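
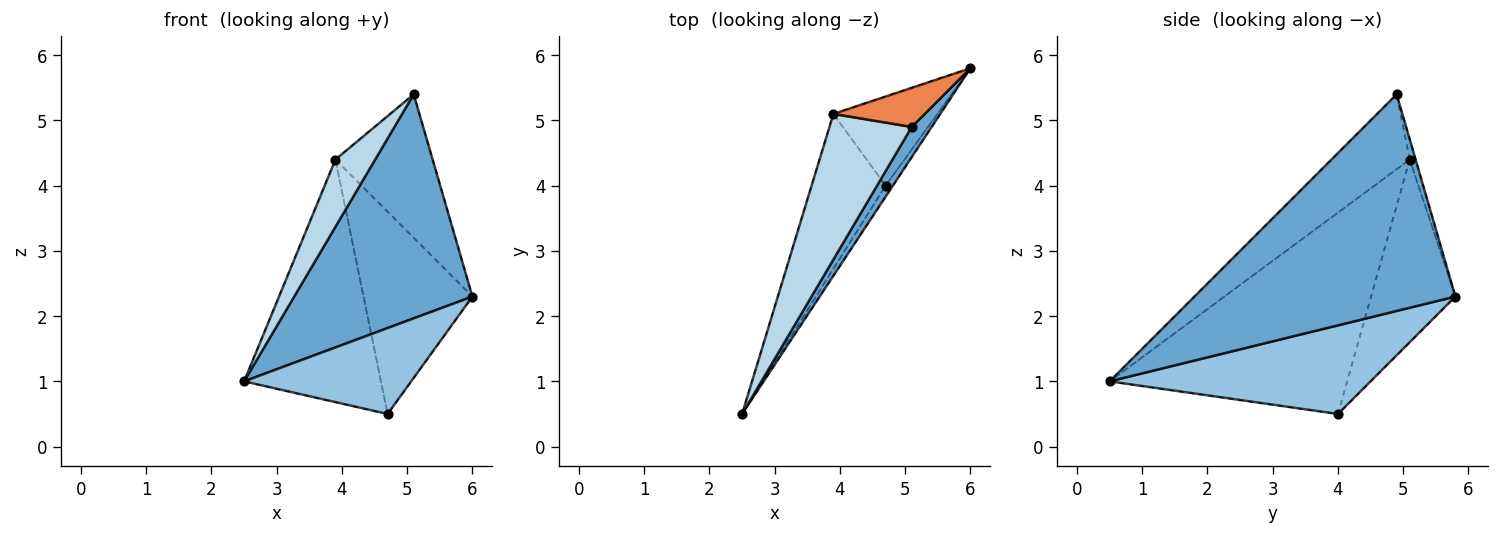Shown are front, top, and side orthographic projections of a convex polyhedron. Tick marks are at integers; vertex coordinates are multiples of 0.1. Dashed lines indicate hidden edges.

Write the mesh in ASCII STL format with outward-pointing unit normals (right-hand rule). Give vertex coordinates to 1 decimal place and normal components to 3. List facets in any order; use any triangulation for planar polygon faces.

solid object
 facet normal 0.823 -0.562 0.076
  outer loop
   vertex 5.1 4.9 5.4
   vertex 2.5 0.5 1.0
   vertex 6.0 5.8 2.3
  endloop
 endfacet
 facet normal 0.840 -0.538 -0.069
  outer loop
   vertex 4.7 4.0 0.5
   vertex 6.0 5.8 2.3
   vertex 2.5 0.5 1.0
  endloop
 endfacet
 facet normal -0.637 -0.323 0.700
  outer loop
   vertex 3.9 5.1 4.4
   vertex 2.5 0.5 1.0
   vertex 5.1 4.9 5.4
  endloop
 endfacet
 facet normal -0.826 0.476 -0.304
  outer loop
   vertex 3.9 5.1 4.4
   vertex 4.7 4.0 0.5
   vertex 2.5 0.5 1.0
  endloop
 endfacet
 facet normal -0.058 0.963 0.263
  outer loop
   vertex 3.9 5.1 4.4
   vertex 5.1 4.9 5.4
   vertex 6.0 5.8 2.3
  endloop
 endfacet
 facet normal -0.578 0.747 -0.329
  outer loop
   vertex 3.9 5.1 4.4
   vertex 6.0 5.8 2.3
   vertex 4.7 4.0 0.5
  endloop
 endfacet
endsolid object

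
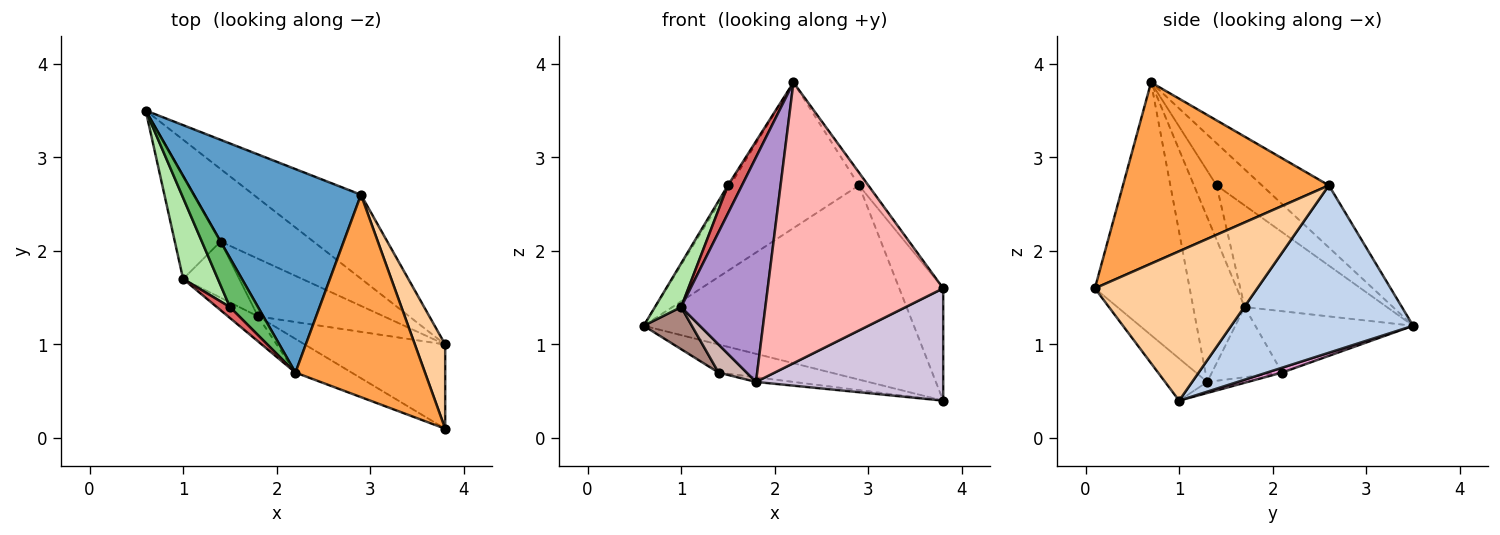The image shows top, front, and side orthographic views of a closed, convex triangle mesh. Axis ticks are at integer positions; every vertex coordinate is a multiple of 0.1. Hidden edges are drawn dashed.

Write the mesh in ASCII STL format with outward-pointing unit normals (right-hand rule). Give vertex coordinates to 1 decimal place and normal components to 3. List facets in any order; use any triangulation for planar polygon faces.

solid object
 facet normal -0.290 0.557 0.778
  outer loop
   vertex 2.9 2.6 2.7
   vertex 0.6 3.5 1.2
   vertex 2.2 0.7 3.8
  endloop
 endfacet
 facet normal 0.526 0.781 -0.338
  outer loop
   vertex 2.9 2.6 2.7
   vertex 3.8 1.0 0.4
   vertex 0.6 3.5 1.2
  endloop
 endfacet
 facet normal 0.813 0.037 0.581
  outer loop
   vertex 2.9 2.6 2.7
   vertex 2.2 0.7 3.8
   vertex 3.8 0.1 1.6
  endloop
 endfacet
 facet normal 0.947 0.256 0.192
  outer loop
   vertex 2.9 2.6 2.7
   vertex 3.8 0.1 1.6
   vertex 3.8 1.0 0.4
  endloop
 endfacet
 facet normal -0.831 0.040 0.554
  outer loop
   vertex 1.5 1.4 2.7
   vertex 2.2 0.7 3.8
   vertex 0.6 3.5 1.2
  endloop
 endfacet
 facet normal -0.932 -0.172 0.319
  outer loop
   vertex 1.5 1.4 2.7
   vertex 0.6 3.5 1.2
   vertex 1.0 1.7 1.4
  endloop
 endfacet
 facet normal -0.832 -0.517 0.201
  outer loop
   vertex 1.5 1.4 2.7
   vertex 1.0 1.7 1.4
   vertex 2.2 0.7 3.8
  endloop
 endfacet
 facet normal -0.473 -0.875 -0.105
  outer loop
   vertex 1.8 1.3 0.6
   vertex 3.8 0.1 1.6
   vertex 2.2 0.7 3.8
  endloop
 endfacet
 facet normal -0.519 -0.849 -0.094
  outer loop
   vertex 1.8 1.3 0.6
   vertex 2.2 0.7 3.8
   vertex 1.0 1.7 1.4
  endloop
 endfacet
 facet normal -0.177 -0.787 -0.591
  outer loop
   vertex 1.8 1.3 0.6
   vertex 3.8 1.0 0.4
   vertex 3.8 0.1 1.6
  endloop
 endfacet
 facet normal -0.779 -0.238 -0.581
  outer loop
   vertex 1.4 2.1 0.7
   vertex 1.0 1.7 1.4
   vertex 0.6 3.5 1.2
  endloop
 endfacet
 facet normal -0.745 -0.298 -0.596
  outer loop
   vertex 1.4 2.1 0.7
   vertex 1.8 1.3 0.6
   vertex 1.0 1.7 1.4
  endloop
 endfacet
 facet normal 0.049 0.361 -0.931
  outer loop
   vertex 1.4 2.1 0.7
   vertex 0.6 3.5 1.2
   vertex 3.8 1.0 0.4
  endloop
 endfacet
 facet normal -0.087 0.081 -0.993
  outer loop
   vertex 1.4 2.1 0.7
   vertex 3.8 1.0 0.4
   vertex 1.8 1.3 0.6
  endloop
 endfacet
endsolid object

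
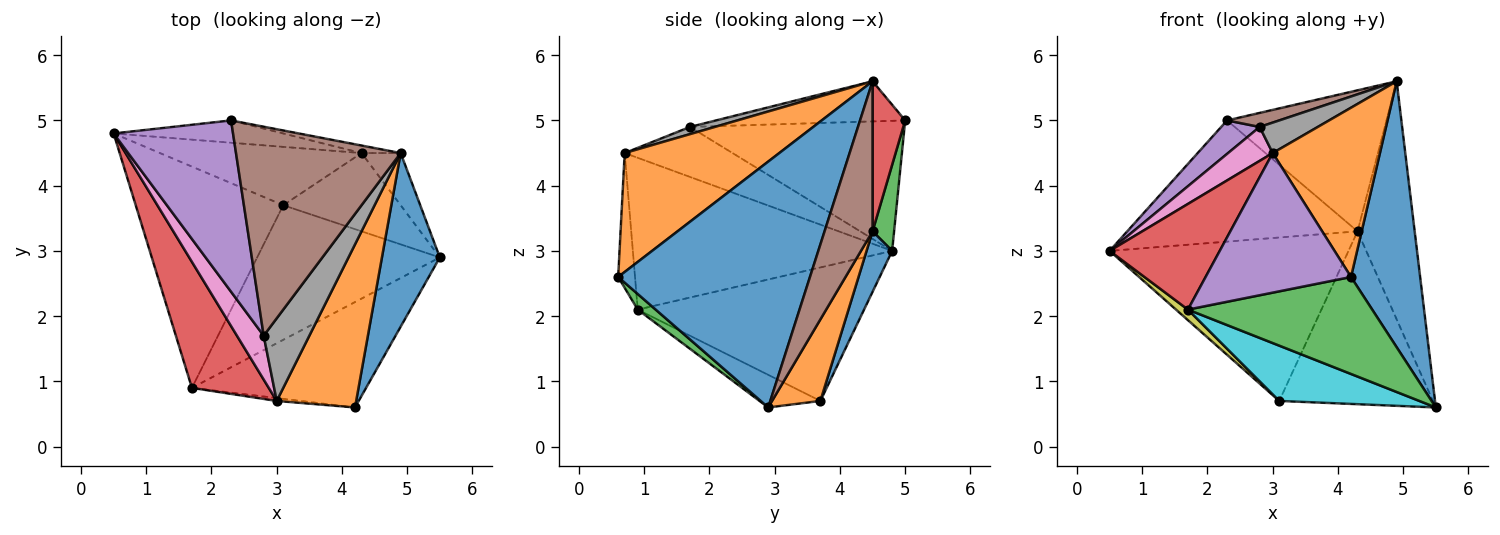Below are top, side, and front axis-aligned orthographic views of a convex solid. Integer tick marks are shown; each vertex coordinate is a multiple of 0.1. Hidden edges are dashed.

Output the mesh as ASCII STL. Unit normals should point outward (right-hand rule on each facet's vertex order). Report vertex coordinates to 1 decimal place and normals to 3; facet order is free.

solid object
 facet normal 0.918 -0.331 0.216
  outer loop
   vertex 4.9 4.5 5.6
   vertex 4.2 0.6 2.6
   vertex 5.5 2.9 0.6
  endloop
 endfacet
 facet normal 0.720 -0.499 0.481
  outer loop
   vertex 3.0 0.7 4.5
   vertex 4.2 0.6 2.6
   vertex 4.9 4.5 5.6
  endloop
 endfacet
 facet normal 0.066 -0.676 -0.734
  outer loop
   vertex 1.7 0.9 2.1
   vertex 5.5 2.9 0.6
   vertex 4.2 0.6 2.6
  endloop
 endfacet
 facet normal -0.834 -0.354 0.422
  outer loop
   vertex 1.7 0.9 2.1
   vertex 3.0 0.7 4.5
   vertex 0.5 4.8 3.0
  endloop
 endfacet
 facet normal -0.115 -0.993 -0.020
  outer loop
   vertex 1.7 0.9 2.1
   vertex 4.2 0.6 2.6
   vertex 3.0 0.7 4.5
  endloop
 endfacet
 facet normal 0.634 0.755 -0.165
  outer loop
   vertex 4.3 4.5 3.3
   vertex 4.9 4.5 5.6
   vertex 5.5 2.9 0.6
  endloop
 endfacet
 facet normal -0.828 -0.343 0.443
  outer loop
   vertex 2.8 1.7 4.9
   vertex 0.5 4.8 3.0
   vertex 3.0 0.7 4.5
  endloop
 endfacet
 facet normal 0.147 -0.342 0.928
  outer loop
   vertex 2.8 1.7 4.9
   vertex 3.0 0.7 4.5
   vertex 4.9 4.5 5.6
  endloop
 endfacet
 facet normal -0.670 -0.035 -0.741
  outer loop
   vertex 3.1 3.7 0.7
   vertex 1.7 0.9 2.1
   vertex 0.5 4.8 3.0
  endloop
 endfacet
 facet normal -0.163 -0.375 -0.913
  outer loop
   vertex 3.1 3.7 0.7
   vertex 5.5 2.9 0.6
   vertex 1.7 0.9 2.1
  endloop
 endfacet
 facet normal 0.100 0.937 -0.335
  outer loop
   vertex 3.1 3.7 0.7
   vertex 0.5 4.8 3.0
   vertex 4.3 4.5 3.3
  endloop
 endfacet
 facet normal 0.275 0.876 -0.397
  outer loop
   vertex 3.1 3.7 0.7
   vertex 4.3 4.5 3.3
   vertex 5.5 2.9 0.6
  endloop
 endfacet
 facet normal 0.092 0.979 -0.180
  outer loop
   vertex 2.3 5.0 5.0
   vertex 4.3 4.5 3.3
   vertex 0.5 4.8 3.0
  endloop
 endfacet
 facet normal 0.200 0.978 -0.052
  outer loop
   vertex 2.3 5.0 5.0
   vertex 4.9 4.5 5.6
   vertex 4.3 4.5 3.3
  endloop
 endfacet
 facet normal -0.730 -0.131 0.670
  outer loop
   vertex 2.3 5.0 5.0
   vertex 0.5 4.8 3.0
   vertex 2.8 1.7 4.9
  endloop
 endfacet
 facet normal -0.236 -0.065 0.970
  outer loop
   vertex 2.3 5.0 5.0
   vertex 2.8 1.7 4.9
   vertex 4.9 4.5 5.6
  endloop
 endfacet
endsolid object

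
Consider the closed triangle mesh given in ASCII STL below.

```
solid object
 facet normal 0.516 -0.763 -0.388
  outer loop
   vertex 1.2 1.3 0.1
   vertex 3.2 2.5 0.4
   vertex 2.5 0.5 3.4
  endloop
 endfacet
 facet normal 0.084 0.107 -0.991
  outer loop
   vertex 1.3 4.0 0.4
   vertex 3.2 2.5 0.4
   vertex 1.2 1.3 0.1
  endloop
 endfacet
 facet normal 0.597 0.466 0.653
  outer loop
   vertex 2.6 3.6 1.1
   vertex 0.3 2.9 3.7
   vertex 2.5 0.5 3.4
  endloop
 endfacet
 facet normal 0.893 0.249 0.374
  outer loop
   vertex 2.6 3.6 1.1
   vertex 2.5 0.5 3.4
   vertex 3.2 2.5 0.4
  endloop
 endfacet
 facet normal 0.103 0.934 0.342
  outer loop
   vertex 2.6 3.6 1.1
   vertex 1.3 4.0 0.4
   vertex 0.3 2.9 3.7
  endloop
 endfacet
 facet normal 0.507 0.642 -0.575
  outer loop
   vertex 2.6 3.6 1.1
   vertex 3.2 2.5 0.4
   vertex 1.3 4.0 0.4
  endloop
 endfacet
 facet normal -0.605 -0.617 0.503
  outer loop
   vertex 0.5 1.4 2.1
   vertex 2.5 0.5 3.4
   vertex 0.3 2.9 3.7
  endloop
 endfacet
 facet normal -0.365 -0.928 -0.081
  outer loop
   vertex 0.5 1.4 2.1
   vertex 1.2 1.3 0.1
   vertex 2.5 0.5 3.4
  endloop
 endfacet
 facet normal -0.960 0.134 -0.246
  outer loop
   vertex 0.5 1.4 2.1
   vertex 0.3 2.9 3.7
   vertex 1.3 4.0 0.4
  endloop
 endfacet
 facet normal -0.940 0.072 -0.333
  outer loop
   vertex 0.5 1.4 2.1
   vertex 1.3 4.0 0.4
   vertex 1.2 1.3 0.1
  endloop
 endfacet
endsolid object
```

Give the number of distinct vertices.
7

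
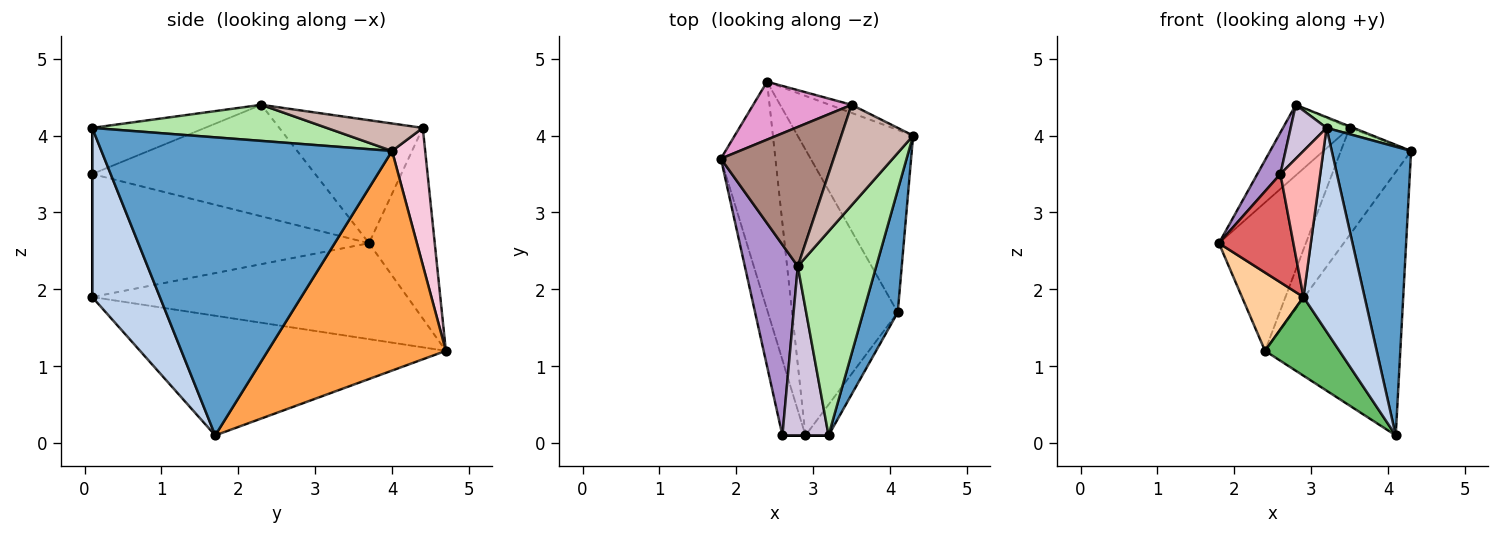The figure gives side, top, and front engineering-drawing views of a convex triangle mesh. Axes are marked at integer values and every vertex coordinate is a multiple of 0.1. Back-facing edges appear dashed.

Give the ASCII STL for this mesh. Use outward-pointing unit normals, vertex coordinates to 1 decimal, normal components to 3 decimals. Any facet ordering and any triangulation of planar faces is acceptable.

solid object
 facet normal 0.959 -0.262 0.111
  outer loop
   vertex 3.2 0.1 4.1
   vertex 4.1 1.7 0.1
   vertex 4.3 4.0 3.8
  endloop
 endfacet
 facet normal 0.738 -0.667 -0.101
  outer loop
   vertex 3.2 0.1 4.1
   vertex 2.9 0.1 1.9
   vertex 4.1 1.7 0.1
  endloop
 endfacet
 facet normal 0.734 0.558 -0.386
  outer loop
   vertex 2.4 4.7 1.2
   vertex 4.3 4.0 3.8
   vertex 4.1 1.7 0.1
  endloop
 endfacet
 facet normal -0.857 -0.167 -0.487
  outer loop
   vertex 2.4 4.7 1.2
   vertex 2.9 0.1 1.9
   vertex 1.8 3.7 2.6
  endloop
 endfacet
 facet normal -0.738 -0.179 -0.651
  outer loop
   vertex 2.4 4.7 1.2
   vertex 4.1 1.7 0.1
   vertex 2.9 0.1 1.9
  endloop
 endfacet
 facet normal 0.417 -0.048 0.908
  outer loop
   vertex 2.8 2.3 4.4
   vertex 3.2 0.1 4.1
   vertex 4.3 4.0 3.8
  endloop
 endfacet
 facet normal -0.950 -0.256 -0.178
  outer loop
   vertex 2.6 0.1 3.5
   vertex 1.8 3.7 2.6
   vertex 2.9 0.1 1.9
  endloop
 endfacet
 facet normal 0.000 -1.000 0.000
  outer loop
   vertex 2.6 0.1 3.5
   vertex 2.9 0.1 1.9
   vertex 3.2 0.1 4.1
  endloop
 endfacet
 facet normal -0.899 -0.093 0.427
  outer loop
   vertex 2.6 0.1 3.5
   vertex 2.8 2.3 4.4
   vertex 1.8 3.7 2.6
  endloop
 endfacet
 facet normal -0.690 -0.220 0.690
  outer loop
   vertex 2.6 0.1 3.5
   vertex 3.2 0.1 4.1
   vertex 2.8 2.3 4.4
  endloop
 endfacet
 facet normal -0.697 0.324 0.639
  outer loop
   vertex 3.5 4.4 4.1
   vertex 1.8 3.7 2.6
   vertex 2.8 2.3 4.4
  endloop
 endfacet
 facet normal 0.357 0.014 0.934
  outer loop
   vertex 3.5 4.4 4.1
   vertex 2.8 2.3 4.4
   vertex 4.3 4.0 3.8
  endloop
 endfacet
 facet normal -0.576 0.762 0.297
  outer loop
   vertex 3.5 4.4 4.1
   vertex 2.4 4.7 1.2
   vertex 1.8 3.7 2.6
  endloop
 endfacet
 facet normal 0.426 0.902 -0.068
  outer loop
   vertex 3.5 4.4 4.1
   vertex 4.3 4.0 3.8
   vertex 2.4 4.7 1.2
  endloop
 endfacet
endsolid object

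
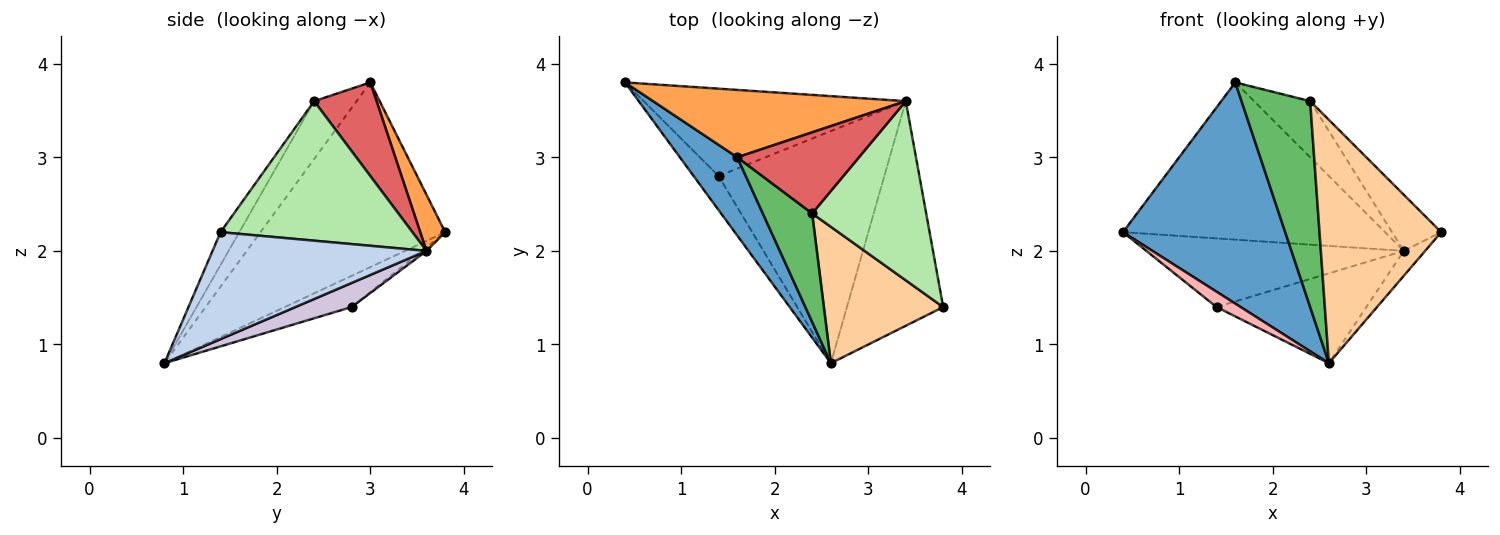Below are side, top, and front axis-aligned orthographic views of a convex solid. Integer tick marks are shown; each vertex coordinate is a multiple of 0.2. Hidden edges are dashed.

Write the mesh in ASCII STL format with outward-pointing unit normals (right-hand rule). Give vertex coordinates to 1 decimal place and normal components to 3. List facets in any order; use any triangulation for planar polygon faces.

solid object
 facet normal -0.732 -0.643 0.227
  outer loop
   vertex 1.6 3.0 3.8
   vertex 0.4 3.8 2.2
   vertex 2.6 0.8 0.8
  endloop
 endfacet
 facet normal 0.741 0.074 -0.667
  outer loop
   vertex 3.4 3.6 2.0
   vertex 3.8 1.4 2.2
   vertex 2.6 0.8 0.8
  endloop
 endfacet
 facet normal 0.087 0.916 0.392
  outer loop
   vertex 3.4 3.6 2.0
   vertex 0.4 3.8 2.2
   vertex 1.6 3.0 3.8
  endloop
 endfacet
 facet normal -0.133 -0.865 0.485
  outer loop
   vertex 2.4 2.4 3.6
   vertex 2.6 0.8 0.8
   vertex 3.8 1.4 2.2
  endloop
 endfacet
 facet normal -0.480 -0.776 0.409
  outer loop
   vertex 2.4 2.4 3.6
   vertex 1.6 3.0 3.8
   vertex 2.6 0.8 0.8
  endloop
 endfacet
 facet normal 0.760 0.195 0.621
  outer loop
   vertex 2.4 2.4 3.6
   vertex 3.8 1.4 2.2
   vertex 3.4 3.6 2.0
  endloop
 endfacet
 facet normal 0.535 0.481 0.695
  outer loop
   vertex 2.4 2.4 3.6
   vertex 3.4 3.6 2.0
   vertex 1.6 3.0 3.8
  endloop
 endfacet
 facet normal -0.752 -0.271 -0.601
  outer loop
   vertex 1.4 2.8 1.4
   vertex 2.6 0.8 0.8
   vertex 0.4 3.8 2.2
  endloop
 endfacet
 facet normal -0.011 0.618 -0.786
  outer loop
   vertex 1.4 2.8 1.4
   vertex 0.4 3.8 2.2
   vertex 3.4 3.6 2.0
  endloop
 endfacet
 facet normal 0.134 0.358 -0.924
  outer loop
   vertex 1.4 2.8 1.4
   vertex 3.4 3.6 2.0
   vertex 2.6 0.8 0.8
  endloop
 endfacet
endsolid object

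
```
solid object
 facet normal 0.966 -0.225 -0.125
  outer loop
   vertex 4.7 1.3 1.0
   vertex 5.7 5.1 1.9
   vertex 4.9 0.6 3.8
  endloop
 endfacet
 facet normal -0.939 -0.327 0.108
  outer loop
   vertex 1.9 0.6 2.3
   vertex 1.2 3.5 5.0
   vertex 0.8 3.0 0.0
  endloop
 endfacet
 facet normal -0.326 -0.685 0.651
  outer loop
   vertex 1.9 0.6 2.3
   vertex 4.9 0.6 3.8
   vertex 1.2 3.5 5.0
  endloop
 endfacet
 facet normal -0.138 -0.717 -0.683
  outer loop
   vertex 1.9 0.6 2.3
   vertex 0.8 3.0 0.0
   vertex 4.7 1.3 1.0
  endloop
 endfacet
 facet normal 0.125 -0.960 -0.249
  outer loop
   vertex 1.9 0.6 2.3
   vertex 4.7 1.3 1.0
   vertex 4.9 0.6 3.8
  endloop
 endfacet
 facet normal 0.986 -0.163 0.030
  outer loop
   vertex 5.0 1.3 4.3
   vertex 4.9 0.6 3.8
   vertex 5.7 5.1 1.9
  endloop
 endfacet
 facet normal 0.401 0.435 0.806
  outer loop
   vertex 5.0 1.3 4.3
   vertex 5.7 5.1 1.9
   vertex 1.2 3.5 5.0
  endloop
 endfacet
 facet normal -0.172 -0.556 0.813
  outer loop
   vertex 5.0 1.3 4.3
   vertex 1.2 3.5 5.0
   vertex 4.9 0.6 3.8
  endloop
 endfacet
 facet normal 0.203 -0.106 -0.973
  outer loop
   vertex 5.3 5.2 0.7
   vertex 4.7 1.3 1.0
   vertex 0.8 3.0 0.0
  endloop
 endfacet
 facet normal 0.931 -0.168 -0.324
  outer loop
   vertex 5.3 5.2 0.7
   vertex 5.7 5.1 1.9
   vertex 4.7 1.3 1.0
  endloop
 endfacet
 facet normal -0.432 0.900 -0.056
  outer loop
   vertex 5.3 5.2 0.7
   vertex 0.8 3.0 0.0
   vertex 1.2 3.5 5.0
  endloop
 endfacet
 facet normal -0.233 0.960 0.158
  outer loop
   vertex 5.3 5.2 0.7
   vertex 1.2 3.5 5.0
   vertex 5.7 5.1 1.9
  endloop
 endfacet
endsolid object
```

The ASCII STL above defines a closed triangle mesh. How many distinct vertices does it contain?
8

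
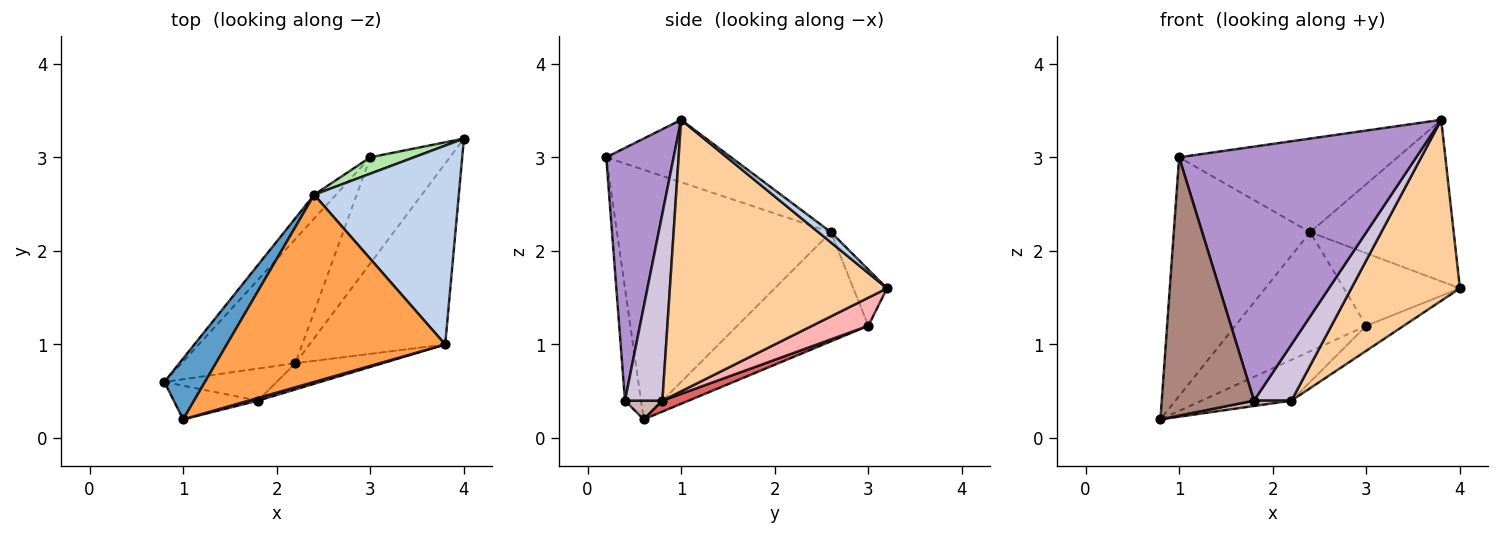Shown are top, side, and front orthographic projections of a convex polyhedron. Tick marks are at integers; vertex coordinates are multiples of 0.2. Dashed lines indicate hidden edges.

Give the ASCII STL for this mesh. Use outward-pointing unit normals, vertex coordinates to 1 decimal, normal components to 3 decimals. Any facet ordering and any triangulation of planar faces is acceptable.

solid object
 facet normal -0.835 0.533 0.136
  outer loop
   vertex 2.4 2.6 2.2
   vertex 0.8 0.6 0.2
   vertex 1.0 0.2 3.0
  endloop
 endfacet
 facet normal 0.055 0.629 0.775
  outer loop
   vertex 2.4 2.6 2.2
   vertex 3.8 1.0 3.4
   vertex 4.0 3.2 1.6
  endloop
 endfacet
 facet normal -0.248 0.433 0.867
  outer loop
   vertex 2.4 2.6 2.2
   vertex 1.0 0.2 3.0
   vertex 3.8 1.0 3.4
  endloop
 endfacet
 facet normal 0.816 -0.408 -0.408
  outer loop
   vertex 2.2 0.8 0.4
   vertex 4.0 3.2 1.6
   vertex 3.8 1.0 3.4
  endloop
 endfacet
 facet normal -0.700 0.700 -0.140
  outer loop
   vertex 3.0 3.0 1.2
   vertex 0.8 0.6 0.2
   vertex 2.4 2.6 2.2
  endloop
 endfacet
 facet normal -0.272 0.939 0.212
  outer loop
   vertex 3.0 3.0 1.2
   vertex 2.4 2.6 2.2
   vertex 4.0 3.2 1.6
  endloop
 endfacet
 facet normal 0.091 0.311 -0.946
  outer loop
   vertex 3.0 3.0 1.2
   vertex 2.2 0.8 0.4
   vertex 0.8 0.6 0.2
  endloop
 endfacet
 facet normal 0.325 0.217 -0.921
  outer loop
   vertex 3.0 3.0 1.2
   vertex 4.0 3.2 1.6
   vertex 2.2 0.8 0.4
  endloop
 endfacet
 facet normal 0.273 -0.962 0.010
  outer loop
   vertex 1.8 0.4 0.4
   vertex 3.8 1.0 3.4
   vertex 1.0 0.2 3.0
  endloop
 endfacet
 facet normal 0.671 -0.671 -0.313
  outer loop
   vertex 1.8 0.4 0.4
   vertex 2.2 0.8 0.4
   vertex 3.8 1.0 3.4
  endloop
 endfacet
 facet normal -0.170 -0.977 -0.127
  outer loop
   vertex 1.8 0.4 0.4
   vertex 1.0 0.2 3.0
   vertex 0.8 0.6 0.2
  endloop
 endfacet
 facet normal 0.162 -0.162 -0.973
  outer loop
   vertex 1.8 0.4 0.4
   vertex 0.8 0.6 0.2
   vertex 2.2 0.8 0.4
  endloop
 endfacet
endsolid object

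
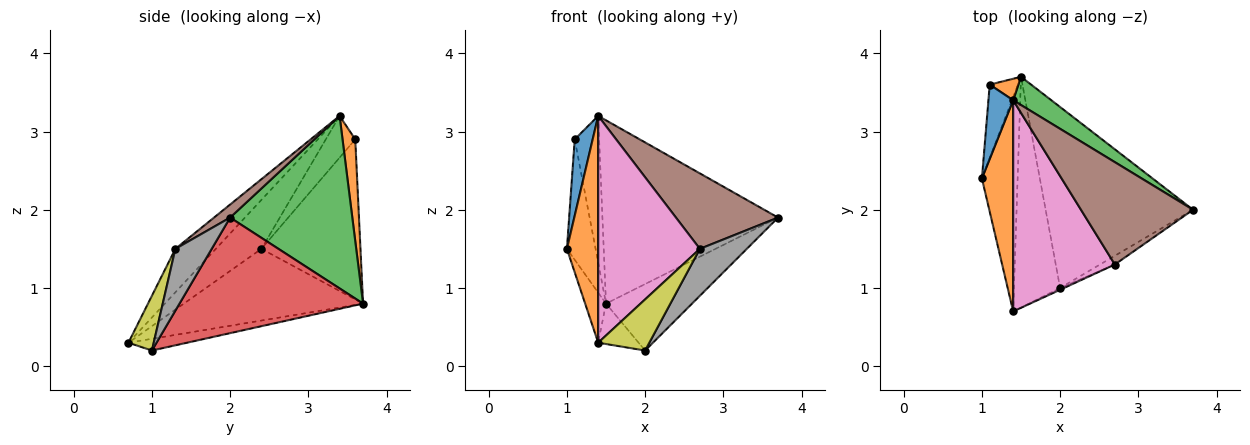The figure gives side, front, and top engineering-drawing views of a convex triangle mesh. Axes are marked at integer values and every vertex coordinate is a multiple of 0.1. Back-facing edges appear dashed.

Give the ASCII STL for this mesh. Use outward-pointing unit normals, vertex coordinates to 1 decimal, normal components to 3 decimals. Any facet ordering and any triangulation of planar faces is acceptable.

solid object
 facet normal -0.890 0.104 -0.444
  outer loop
   vertex 1.5 3.7 0.8
   vertex 1.4 0.7 0.3
   vertex 1.0 2.4 1.5
  endloop
 endfacet
 facet normal -0.729 -0.501 0.466
  outer loop
   vertex 1.4 3.4 3.2
   vertex 1.0 2.4 1.5
   vertex 1.4 0.7 0.3
  endloop
 endfacet
 facet normal 0.567 0.814 0.125
  outer loop
   vertex 1.4 3.4 3.2
   vertex 3.7 2.0 1.9
   vertex 1.5 3.7 0.8
  endloop
 endfacet
 facet normal 0.593 0.278 -0.756
  outer loop
   vertex 2.0 1.0 0.2
   vertex 1.5 3.7 0.8
   vertex 3.7 2.0 1.9
  endloop
 endfacet
 facet normal -0.243 0.167 -0.956
  outer loop
   vertex 2.0 1.0 0.2
   vertex 1.4 0.7 0.3
   vertex 1.5 3.7 0.8
  endloop
 endfacet
 facet normal 0.093 -0.591 0.801
  outer loop
   vertex 2.7 1.3 1.5
   vertex 3.7 2.0 1.9
   vertex 1.4 3.4 3.2
  endloop
 endfacet
 facet normal -0.280 -0.703 0.654
  outer loop
   vertex 2.7 1.3 1.5
   vertex 1.4 3.4 3.2
   vertex 1.4 0.7 0.3
  endloop
 endfacet
 facet normal 0.606 -0.782 -0.146
  outer loop
   vertex 2.7 1.3 1.5
   vertex 2.0 1.0 0.2
   vertex 3.7 2.0 1.9
  endloop
 endfacet
 facet normal 0.443 -0.896 -0.032
  outer loop
   vertex 2.7 1.3 1.5
   vertex 1.4 0.7 0.3
   vertex 2.0 1.0 0.2
  endloop
 endfacet
 facet normal -0.947 0.274 -0.167
  outer loop
   vertex 1.1 3.6 2.9
   vertex 1.5 3.7 0.8
   vertex 1.0 2.4 1.5
  endloop
 endfacet
 facet normal -0.762 -0.464 0.452
  outer loop
   vertex 1.1 3.6 2.9
   vertex 1.0 2.4 1.5
   vertex 1.4 3.4 3.2
  endloop
 endfacet
 facet normal 0.457 0.880 0.129
  outer loop
   vertex 1.1 3.6 2.9
   vertex 1.4 3.4 3.2
   vertex 1.5 3.7 0.8
  endloop
 endfacet
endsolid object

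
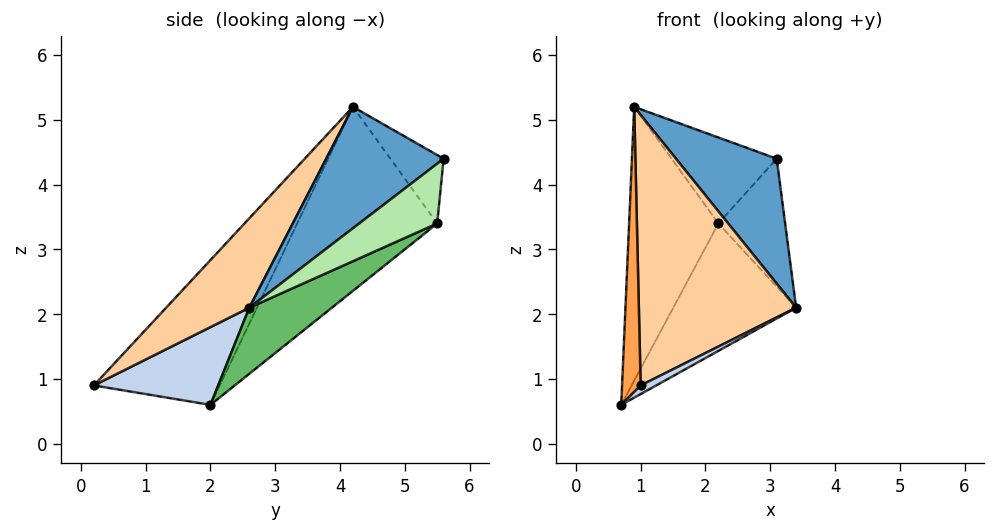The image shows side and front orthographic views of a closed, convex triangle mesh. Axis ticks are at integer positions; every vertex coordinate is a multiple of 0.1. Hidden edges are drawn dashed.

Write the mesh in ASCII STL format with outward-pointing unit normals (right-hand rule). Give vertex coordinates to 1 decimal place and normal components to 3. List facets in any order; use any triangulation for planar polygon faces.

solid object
 facet normal 0.551 -0.472 0.688
  outer loop
   vertex 0.9 4.2 5.2
   vertex 3.4 2.6 2.1
   vertex 3.1 5.6 4.4
  endloop
 endfacet
 facet normal 0.495 -0.062 -0.867
  outer loop
   vertex 1.0 0.2 0.9
   vertex 0.7 2.0 0.6
   vertex 3.4 2.6 2.1
  endloop
 endfacet
 facet normal -0.983 -0.145 0.112
  outer loop
   vertex 1.0 0.2 0.9
   vertex 0.9 4.2 5.2
   vertex 0.7 2.0 0.6
  endloop
 endfacet
 facet normal 0.359 -0.679 0.640
  outer loop
   vertex 1.0 0.2 0.9
   vertex 3.4 2.6 2.1
   vertex 0.9 4.2 5.2
  endloop
 endfacet
 facet normal 0.334 0.497 -0.801
  outer loop
   vertex 2.2 5.5 3.4
   vertex 3.4 2.6 2.1
   vertex 0.7 2.0 0.6
  endloop
 endfacet
 facet normal 0.608 0.520 -0.599
  outer loop
   vertex 2.2 5.5 3.4
   vertex 3.1 5.6 4.4
   vertex 3.4 2.6 2.1
  endloop
 endfacet
 facet normal -0.823 0.525 -0.215
  outer loop
   vertex 2.2 5.5 3.4
   vertex 0.7 2.0 0.6
   vertex 0.9 4.2 5.2
  endloop
 endfacet
 facet normal -0.431 0.850 0.303
  outer loop
   vertex 2.2 5.5 3.4
   vertex 0.9 4.2 5.2
   vertex 3.1 5.6 4.4
  endloop
 endfacet
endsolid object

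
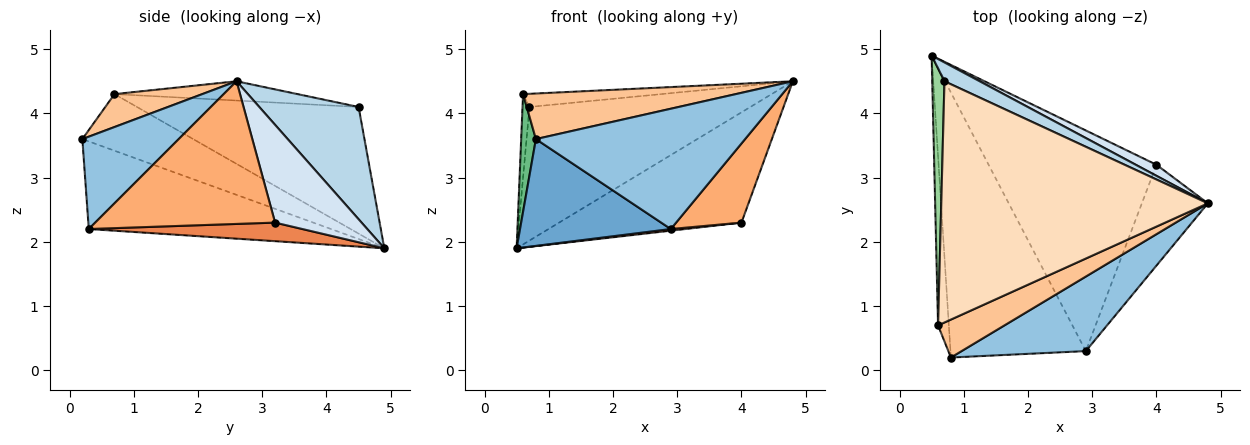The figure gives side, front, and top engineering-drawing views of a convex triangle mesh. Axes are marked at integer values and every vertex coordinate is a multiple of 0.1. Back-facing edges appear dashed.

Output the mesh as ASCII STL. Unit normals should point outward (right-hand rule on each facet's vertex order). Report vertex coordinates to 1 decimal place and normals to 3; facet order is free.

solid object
 facet normal -0.515 -0.320 -0.795
  outer loop
   vertex 2.9 0.3 2.2
   vertex 0.8 0.2 3.6
   vertex 0.5 4.9 1.9
  endloop
 endfacet
 facet normal 0.365 -0.792 0.490
  outer loop
   vertex 2.9 0.3 2.2
   vertex 4.8 2.6 4.5
   vertex 0.8 0.2 3.6
  endloop
 endfacet
 facet normal 0.407 0.905 0.127
  outer loop
   vertex 0.7 4.5 4.1
   vertex 4.8 2.6 4.5
   vertex 0.5 4.9 1.9
  endloop
 endfacet
 facet normal 0.427 0.900 0.090
  outer loop
   vertex 4.0 3.2 2.3
   vertex 0.5 4.9 1.9
   vertex 4.8 2.6 4.5
  endloop
 endfacet
 facet normal 0.110 -0.007 -0.994
  outer loop
   vertex 4.0 3.2 2.3
   vertex 2.9 0.3 2.2
   vertex 0.5 4.9 1.9
  endloop
 endfacet
 facet normal 0.862 -0.313 -0.399
  outer loop
   vertex 4.0 3.2 2.3
   vertex 4.8 2.6 4.5
   vertex 2.9 0.3 2.2
  endloop
 endfacet
 facet normal 0.302 -0.733 0.610
  outer loop
   vertex 0.6 0.7 4.3
   vertex 0.8 0.2 3.6
   vertex 4.8 2.6 4.5
  endloop
 endfacet
 facet normal -0.072 0.054 0.996
  outer loop
   vertex 0.6 0.7 4.3
   vertex 4.8 2.6 4.5
   vertex 0.7 4.5 4.1
  endloop
 endfacet
 facet normal -0.974 -0.129 -0.186
  outer loop
   vertex 0.6 0.7 4.3
   vertex 0.5 4.9 1.9
   vertex 0.8 0.2 3.6
  endloop
 endfacet
 facet normal -0.995 0.031 0.096
  outer loop
   vertex 0.6 0.7 4.3
   vertex 0.7 4.5 4.1
   vertex 0.5 4.9 1.9
  endloop
 endfacet
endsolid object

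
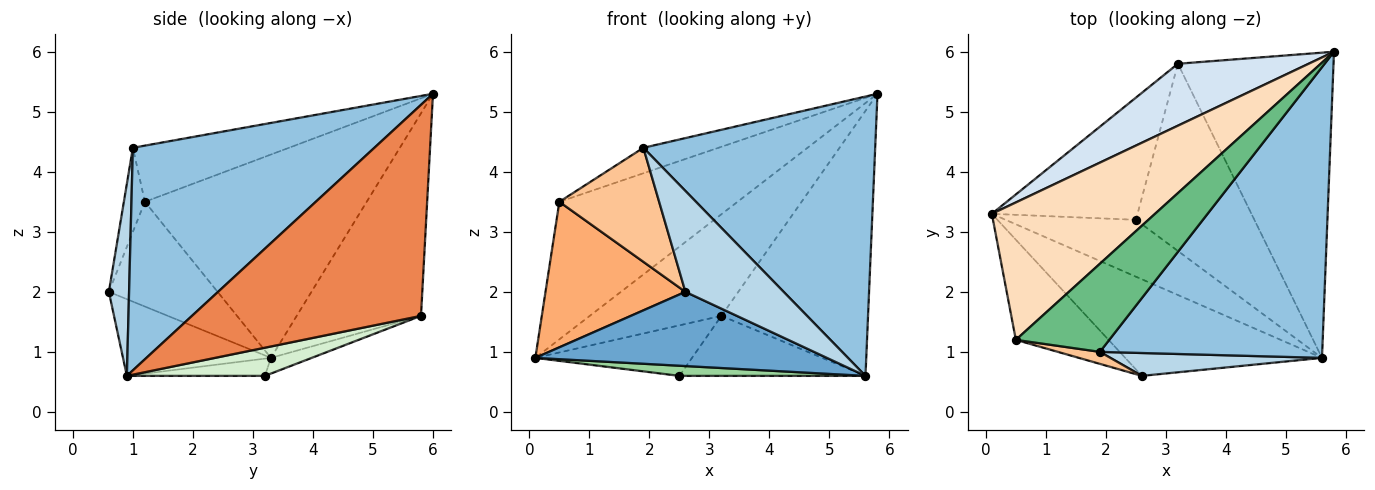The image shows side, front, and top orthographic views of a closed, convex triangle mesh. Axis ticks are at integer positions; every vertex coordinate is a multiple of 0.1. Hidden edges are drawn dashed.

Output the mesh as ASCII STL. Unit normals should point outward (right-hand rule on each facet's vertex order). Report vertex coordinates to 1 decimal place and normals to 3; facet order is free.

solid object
 facet normal -0.295 -0.582 -0.758
  outer loop
   vertex 2.6 0.6 2.0
   vertex 0.1 3.3 0.9
   vertex 5.6 0.9 0.6
  endloop
 endfacet
 facet normal 0.585 -0.562 0.585
  outer loop
   vertex 1.9 1.0 4.4
   vertex 5.6 0.9 0.6
   vertex 5.8 6.0 5.3
  endloop
 endfacet
 facet normal 0.197 -0.956 0.217
  outer loop
   vertex 1.9 1.0 4.4
   vertex 2.6 0.6 2.0
   vertex 5.6 0.9 0.6
  endloop
 endfacet
 facet normal -0.628 0.665 0.405
  outer loop
   vertex 3.2 5.8 1.6
   vertex 0.1 3.3 0.9
   vertex 5.8 6.0 5.3
  endloop
 endfacet
 facet normal 0.715 0.458 -0.528
  outer loop
   vertex 3.2 5.8 1.6
   vertex 5.8 6.0 5.3
   vertex 5.6 0.9 0.6
  endloop
 endfacet
 facet normal -0.539 -0.694 -0.477
  outer loop
   vertex 0.5 1.2 3.5
   vertex 0.1 3.3 0.9
   vertex 2.6 0.6 2.0
  endloop
 endfacet
 facet normal -0.205 -0.973 0.102
  outer loop
   vertex 0.5 1.2 3.5
   vertex 2.6 0.6 2.0
   vertex 1.9 1.0 4.4
  endloop
 endfacet
 facet normal -0.661 0.531 0.530
  outer loop
   vertex 0.5 1.2 3.5
   vertex 5.8 6.0 5.3
   vertex 0.1 3.3 0.9
  endloop
 endfacet
 facet normal -0.500 0.241 0.832
  outer loop
   vertex 0.5 1.2 3.5
   vertex 1.9 1.0 4.4
   vertex 5.8 6.0 5.3
  endloop
 endfacet
 facet normal -0.129 -0.174 -0.976
  outer loop
   vertex 2.5 3.2 0.6
   vertex 5.6 0.9 0.6
   vertex 0.1 3.3 0.9
  endloop
 endfacet
 facet normal -0.099 0.380 -0.920
  outer loop
   vertex 2.5 3.2 0.6
   vertex 0.1 3.3 0.9
   vertex 3.2 5.8 1.6
  endloop
 endfacet
 facet normal 0.221 0.298 -0.929
  outer loop
   vertex 2.5 3.2 0.6
   vertex 3.2 5.8 1.6
   vertex 5.6 0.9 0.6
  endloop
 endfacet
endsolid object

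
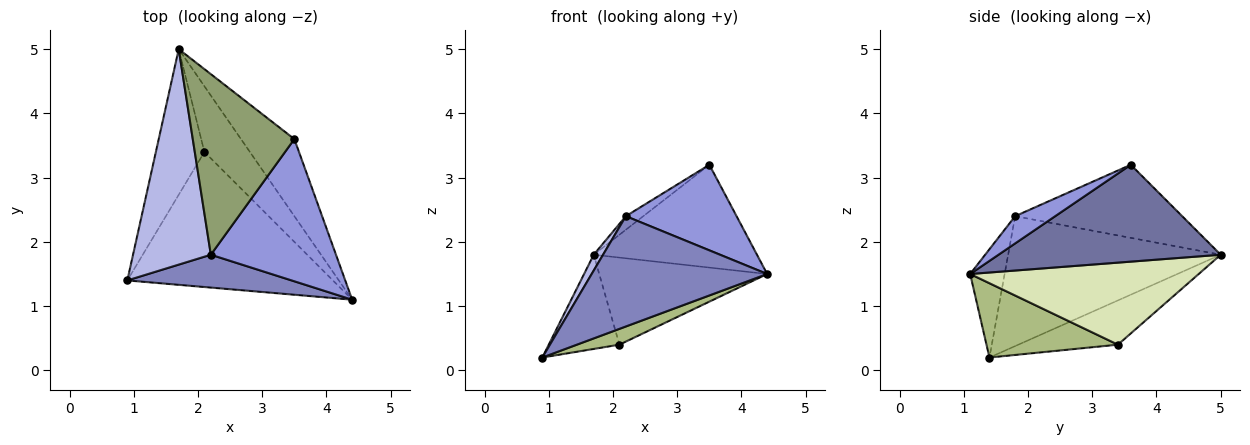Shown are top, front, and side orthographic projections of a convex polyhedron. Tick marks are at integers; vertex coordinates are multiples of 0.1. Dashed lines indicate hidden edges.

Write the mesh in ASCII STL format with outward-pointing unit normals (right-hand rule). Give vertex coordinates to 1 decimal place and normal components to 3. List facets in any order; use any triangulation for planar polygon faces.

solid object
 facet normal 0.737 0.541 -0.406
  outer loop
   vertex 3.5 3.6 3.2
   vertex 4.4 1.1 1.5
   vertex 1.7 5.0 1.8
  endloop
 endfacet
 facet normal -0.185 -0.942 0.281
  outer loop
   vertex 2.2 1.8 2.4
   vertex 0.9 1.4 0.2
   vertex 4.4 1.1 1.5
  endloop
 endfacet
 facet normal 0.183 -0.507 0.842
  outer loop
   vertex 2.2 1.8 2.4
   vertex 4.4 1.1 1.5
   vertex 3.5 3.6 3.2
  endloop
 endfacet
 facet normal -0.857 -0.038 0.513
  outer loop
   vertex 2.2 1.8 2.4
   vertex 1.7 5.0 1.8
   vertex 0.9 1.4 0.2
  endloop
 endfacet
 facet normal -0.583 0.061 0.810
  outer loop
   vertex 2.2 1.8 2.4
   vertex 3.5 3.6 3.2
   vertex 1.7 5.0 1.8
  endloop
 endfacet
 facet normal 0.338 -0.109 -0.935
  outer loop
   vertex 2.1 3.4 0.4
   vertex 4.4 1.1 1.5
   vertex 0.9 1.4 0.2
  endloop
 endfacet
 facet normal -0.608 0.431 -0.667
  outer loop
   vertex 2.1 3.4 0.4
   vertex 0.9 1.4 0.2
   vertex 1.7 5.0 1.8
  endloop
 endfacet
 facet normal 0.736 0.541 -0.408
  outer loop
   vertex 2.1 3.4 0.4
   vertex 1.7 5.0 1.8
   vertex 4.4 1.1 1.5
  endloop
 endfacet
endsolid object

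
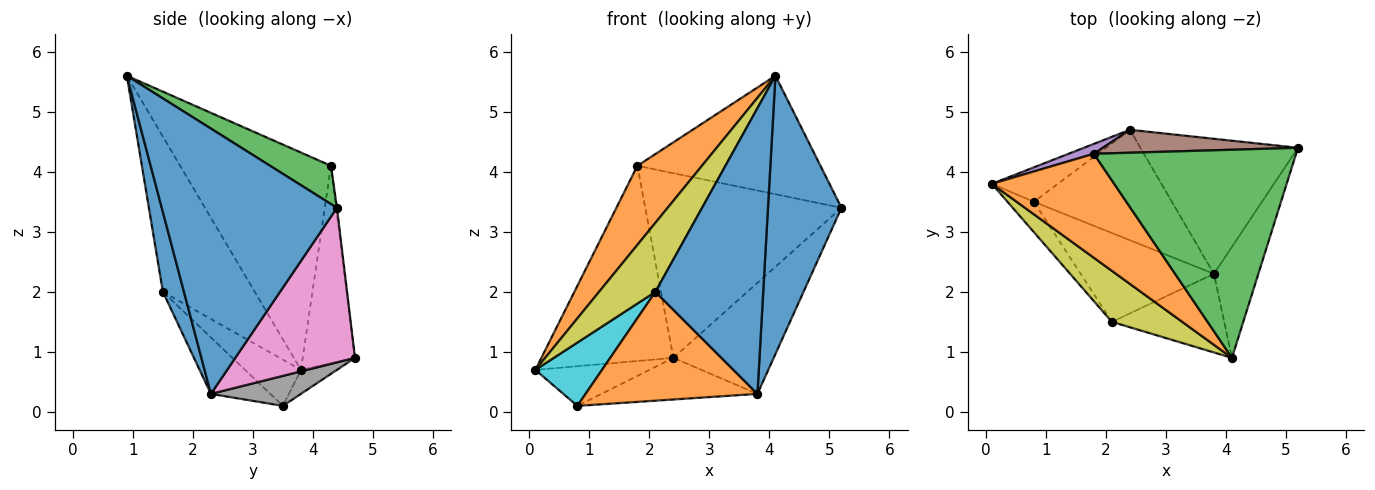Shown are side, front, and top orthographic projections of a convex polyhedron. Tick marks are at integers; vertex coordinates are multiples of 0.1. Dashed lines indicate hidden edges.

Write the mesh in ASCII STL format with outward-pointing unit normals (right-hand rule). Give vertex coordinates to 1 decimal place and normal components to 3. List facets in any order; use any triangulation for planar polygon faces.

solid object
 facet normal 0.911 -0.382 -0.153
  outer loop
   vertex 3.8 2.3 0.3
   vertex 5.2 4.4 3.4
   vertex 4.1 0.9 5.6
  endloop
 endfacet
 facet normal -0.816 -0.350 0.460
  outer loop
   vertex 1.8 4.3 4.1
   vertex 0.1 3.8 0.7
   vertex 4.1 0.9 5.6
  endloop
 endfacet
 facet normal 0.162 0.488 0.858
  outer loop
   vertex 1.8 4.3 4.1
   vertex 4.1 0.9 5.6
   vertex 5.2 4.4 3.4
  endloop
 endfacet
 facet normal -0.232 0.734 -0.638
  outer loop
   vertex 2.4 4.7 0.9
   vertex 0.8 3.5 0.1
   vertex 0.1 3.8 0.7
  endloop
 endfacet
 facet normal -0.368 0.929 0.047
  outer loop
   vertex 2.4 4.7 0.9
   vertex 0.1 3.8 0.7
   vertex 1.8 4.3 4.1
  endloop
 endfacet
 facet normal -0.004 0.992 0.123
  outer loop
   vertex 2.4 4.7 0.9
   vertex 1.8 4.3 4.1
   vertex 5.2 4.4 3.4
  endloop
 endfacet
 facet normal 0.604 0.506 -0.616
  outer loop
   vertex 2.4 4.7 0.9
   vertex 5.2 4.4 3.4
   vertex 3.8 2.3 0.3
  endloop
 endfacet
 facet normal 0.199 0.346 -0.917
  outer loop
   vertex 2.4 4.7 0.9
   vertex 3.8 2.3 0.3
   vertex 0.8 3.5 0.1
  endloop
 endfacet
 facet normal -0.795 -0.488 0.360
  outer loop
   vertex 2.1 1.5 2.0
   vertex 4.1 0.9 5.6
   vertex 0.1 3.8 0.7
  endloop
 endfacet
 facet normal -0.603 -0.719 -0.344
  outer loop
   vertex 2.1 1.5 2.0
   vertex 0.1 3.8 0.7
   vertex 0.8 3.5 0.1
  endloop
 endfacet
 facet normal 0.185 -0.947 -0.261
  outer loop
   vertex 2.1 1.5 2.0
   vertex 3.8 2.3 0.3
   vertex 4.1 0.9 5.6
  endloop
 endfacet
 facet normal -0.259 -0.748 -0.611
  outer loop
   vertex 2.1 1.5 2.0
   vertex 0.8 3.5 0.1
   vertex 3.8 2.3 0.3
  endloop
 endfacet
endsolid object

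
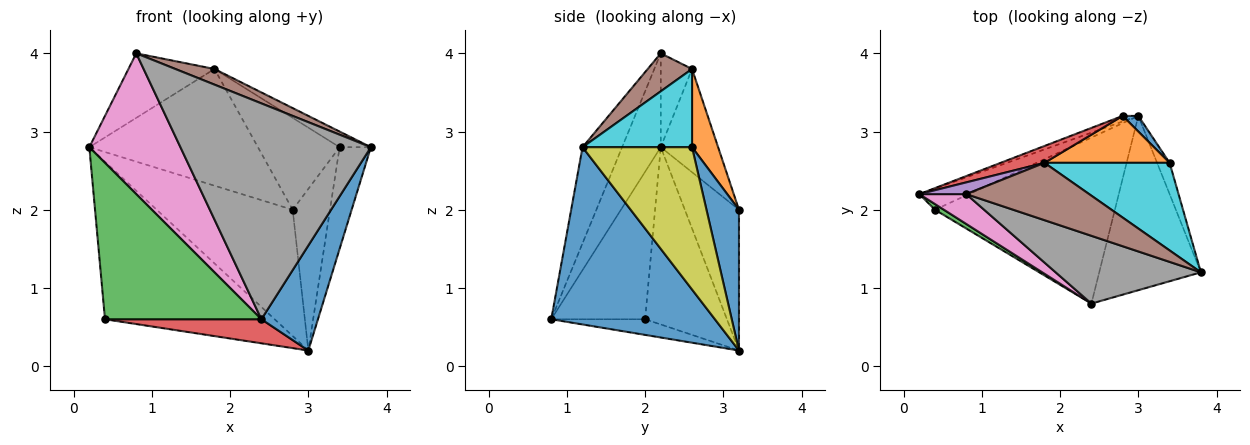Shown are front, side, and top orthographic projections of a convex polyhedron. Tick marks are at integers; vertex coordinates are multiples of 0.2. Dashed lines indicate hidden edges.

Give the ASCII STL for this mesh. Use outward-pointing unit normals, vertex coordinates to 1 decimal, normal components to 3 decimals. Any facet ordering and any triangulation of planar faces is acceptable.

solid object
 facet normal 0.831 -0.287 -0.477
  outer loop
   vertex 2.4 0.8 0.6
   vertex 3.0 3.2 0.2
   vertex 3.8 1.2 2.8
  endloop
 endfacet
 facet normal -0.431 0.894 -0.120
  outer loop
   vertex 0.4 2.0 0.6
   vertex 0.2 2.2 2.8
   vertex 3.0 3.2 0.2
  endloop
 endfacet
 facet normal -0.514 -0.857 0.031
  outer loop
   vertex 0.4 2.0 0.6
   vertex 2.4 0.8 0.6
   vertex 0.2 2.2 2.8
  endloop
 endfacet
 facet normal -0.086 -0.143 -0.986
  outer loop
   vertex 0.4 2.0 0.6
   vertex 3.0 3.2 0.2
   vertex 2.4 0.8 0.6
  endloop
 endfacet
 facet normal -0.337 0.926 0.168
  outer loop
   vertex 0.8 2.2 4.0
   vertex 1.8 2.6 3.8
   vertex 0.2 2.2 2.8
  endloop
 endfacet
 facet normal 0.286 -0.252 0.925
  outer loop
   vertex 0.8 2.2 4.0
   vertex 3.8 1.2 2.8
   vertex 1.8 2.6 3.8
  endloop
 endfacet
 facet normal -0.383 -0.904 0.192
  outer loop
   vertex 0.8 2.2 4.0
   vertex 0.2 2.2 2.8
   vertex 2.4 0.8 0.6
  endloop
 endfacet
 facet normal -0.194 -0.936 0.294
  outer loop
   vertex 0.8 2.2 4.0
   vertex 2.4 0.8 0.6
   vertex 3.8 1.2 2.8
  endloop
 endfacet
 facet normal 0.958 0.274 -0.084
  outer loop
   vertex 3.4 2.6 2.8
   vertex 3.8 1.2 2.8
   vertex 3.0 3.2 0.2
  endloop
 endfacet
 facet normal 0.524 0.150 0.838
  outer loop
   vertex 3.4 2.6 2.8
   vertex 1.8 2.6 3.8
   vertex 3.8 1.2 2.8
  endloop
 endfacet
 facet normal 0.655 0.752 0.073
  outer loop
   vertex 2.8 3.2 2.0
   vertex 3.4 2.6 2.8
   vertex 3.0 3.2 0.2
  endloop
 endfacet
 facet normal 0.273 0.857 0.437
  outer loop
   vertex 2.8 3.2 2.0
   vertex 1.8 2.6 3.8
   vertex 3.4 2.6 2.8
  endloop
 endfacet
 facet normal -0.370 0.928 -0.041
  outer loop
   vertex 2.8 3.2 2.0
   vertex 3.0 3.2 0.2
   vertex 0.2 2.2 2.8
  endloop
 endfacet
 facet normal -0.319 0.938 0.135
  outer loop
   vertex 2.8 3.2 2.0
   vertex 0.2 2.2 2.8
   vertex 1.8 2.6 3.8
  endloop
 endfacet
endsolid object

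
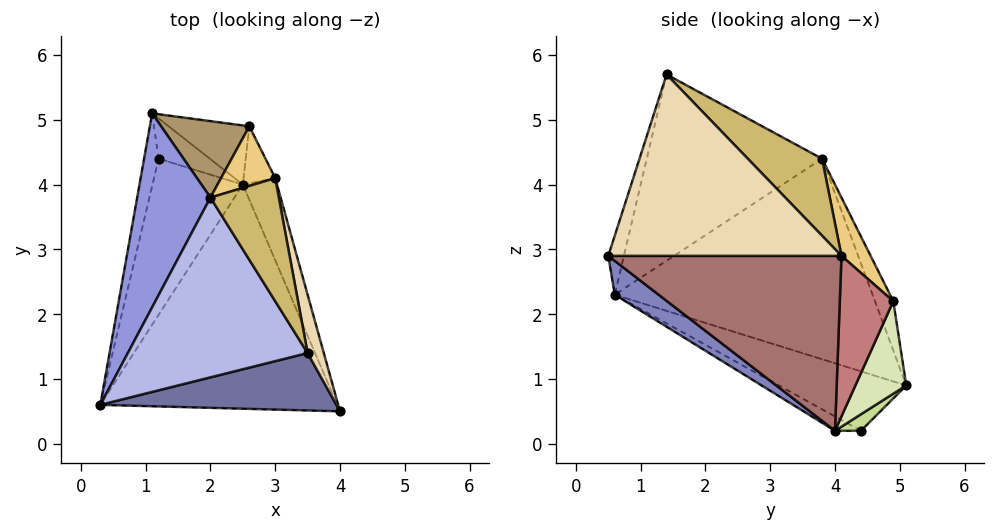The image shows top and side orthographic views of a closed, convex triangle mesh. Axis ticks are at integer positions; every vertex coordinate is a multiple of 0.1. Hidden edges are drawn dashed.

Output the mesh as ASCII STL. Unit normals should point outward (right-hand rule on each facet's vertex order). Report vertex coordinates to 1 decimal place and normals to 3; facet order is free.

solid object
 facet normal -0.073 -0.953 0.293
  outer loop
   vertex 3.5 1.4 5.7
   vertex 0.3 0.6 2.3
   vertex 4.0 0.5 2.9
  endloop
 endfacet
 facet normal 0.116 -0.575 -0.810
  outer loop
   vertex 2.5 4.0 0.2
   vertex 4.0 0.5 2.9
   vertex 0.3 0.6 2.3
  endloop
 endfacet
 facet normal -0.906 0.264 0.331
  outer loop
   vertex 2.0 3.8 4.4
   vertex 1.1 5.1 0.9
   vertex 0.3 0.6 2.3
  endloop
 endfacet
 facet normal -0.718 -0.073 0.693
  outer loop
   vertex 2.0 3.8 4.4
   vertex 0.3 0.6 2.3
   vertex 3.5 1.4 5.7
  endloop
 endfacet
 facet normal -0.967 0.098 -0.236
  outer loop
   vertex 1.2 4.4 0.2
   vertex 0.3 0.6 2.3
   vertex 1.1 5.1 0.9
  endloop
 endfacet
 facet normal -0.140 -0.453 -0.880
  outer loop
   vertex 1.2 4.4 0.2
   vertex 2.5 4.0 0.2
   vertex 0.3 0.6 2.3
  endloop
 endfacet
 facet normal 0.217 0.706 -0.675
  outer loop
   vertex 1.2 4.4 0.2
   vertex 1.1 5.1 0.9
   vertex 2.5 4.0 0.2
  endloop
 endfacet
 facet normal 0.443 0.809 -0.386
  outer loop
   vertex 2.6 4.9 2.2
   vertex 2.5 4.0 0.2
   vertex 1.1 5.1 0.9
  endloop
 endfacet
 facet normal -0.217 0.895 0.388
  outer loop
   vertex 2.6 4.9 2.2
   vertex 1.1 5.1 0.9
   vertex 2.0 3.8 4.4
  endloop
 endfacet
 facet normal 0.576 0.637 0.512
  outer loop
   vertex 3.0 4.1 2.9
   vertex 2.0 3.8 4.4
   vertex 3.5 1.4 5.7
  endloop
 endfacet
 facet normal 0.528 0.693 0.491
  outer loop
   vertex 3.0 4.1 2.9
   vertex 2.6 4.9 2.2
   vertex 2.0 3.8 4.4
  endloop
 endfacet
 facet normal 0.960 0.267 0.086
  outer loop
   vertex 3.0 4.1 2.9
   vertex 3.5 1.4 5.7
   vertex 4.0 0.5 2.9
  endloop
 endfacet
 facet normal 0.947 0.263 -0.185
  outer loop
   vertex 3.0 4.1 2.9
   vertex 4.0 0.5 2.9
   vertex 2.5 4.0 0.2
  endloop
 endfacet
 facet normal 0.934 0.306 -0.184
  outer loop
   vertex 3.0 4.1 2.9
   vertex 2.5 4.0 0.2
   vertex 2.6 4.9 2.2
  endloop
 endfacet
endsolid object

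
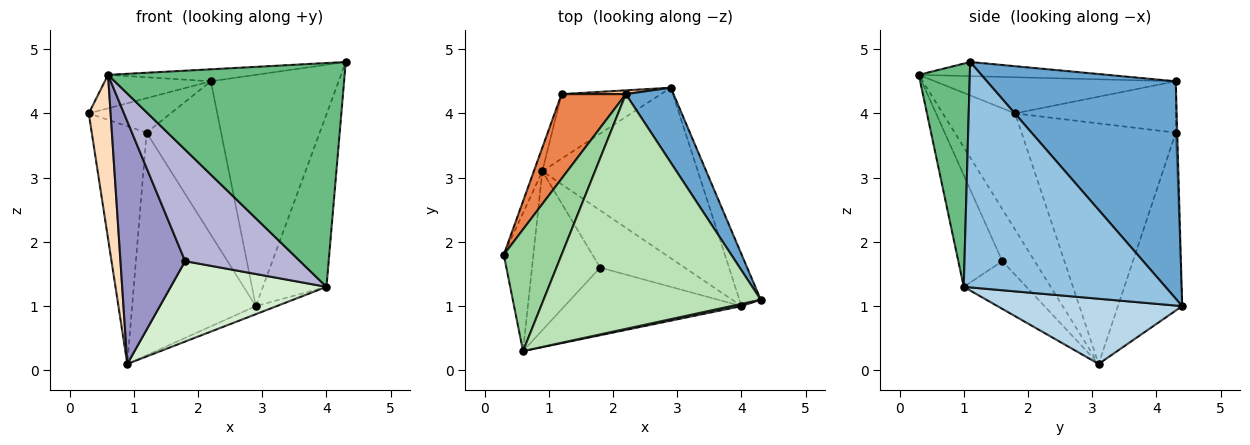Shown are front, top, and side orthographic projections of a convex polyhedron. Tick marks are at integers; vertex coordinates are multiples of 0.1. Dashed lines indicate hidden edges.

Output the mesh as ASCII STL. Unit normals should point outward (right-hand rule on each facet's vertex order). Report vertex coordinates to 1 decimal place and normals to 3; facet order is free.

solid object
 facet normal 0.815 0.551 0.179
  outer loop
   vertex 2.2 4.3 4.5
   vertex 4.3 1.1 4.8
   vertex 2.9 4.4 1.0
  endloop
 endfacet
 facet normal 0.950 0.299 -0.090
  outer loop
   vertex 4.0 1.0 1.3
   vertex 2.9 4.4 1.0
   vertex 4.3 1.1 4.8
  endloop
 endfacet
 facet normal 0.386 0.044 -0.921
  outer loop
   vertex 4.0 1.0 1.3
   vertex 0.9 3.1 0.1
   vertex 2.9 4.4 1.0
  endloop
 endfacet
 facet normal -0.942 0.335 -0.033
  outer loop
   vertex 1.2 4.3 3.7
   vertex 0.9 3.1 0.1
   vertex 0.3 1.8 4.0
  endloop
 endfacet
 facet normal -0.595 0.304 0.744
  outer loop
   vertex 1.2 4.3 3.7
   vertex 0.3 1.8 4.0
   vertex 2.2 4.3 4.5
  endloop
 endfacet
 facet normal -0.446 0.859 -0.249
  outer loop
   vertex 1.2 4.3 3.7
   vertex 2.9 4.4 1.0
   vertex 0.9 3.1 0.1
  endloop
 endfacet
 facet normal -0.020 1.000 0.025
  outer loop
   vertex 1.2 4.3 3.7
   vertex 2.2 4.3 4.5
   vertex 2.9 4.4 1.0
  endloop
 endfacet
 facet normal -0.930 -0.281 -0.237
  outer loop
   vertex 0.6 0.3 4.6
   vertex 0.3 1.8 4.0
   vertex 0.9 3.1 0.1
  endloop
 endfacet
 facet normal 0.211 -0.977 0.010
  outer loop
   vertex 0.6 0.3 4.6
   vertex 4.0 1.0 1.3
   vertex 4.3 1.1 4.8
  endloop
 endfacet
 facet normal -0.516 0.227 0.826
  outer loop
   vertex 0.6 0.3 4.6
   vertex 2.2 4.3 4.5
   vertex 0.3 1.8 4.0
  endloop
 endfacet
 facet normal -0.065 0.051 0.997
  outer loop
   vertex 0.6 0.3 4.6
   vertex 4.3 1.1 4.8
   vertex 2.2 4.3 4.5
  endloop
 endfacet
 facet normal -0.311 -0.774 -0.551
  outer loop
   vertex 1.8 1.6 1.7
   vertex 0.9 3.1 0.1
   vertex 4.0 1.0 1.3
  endloop
 endfacet
 facet normal -0.387 -0.771 -0.506
  outer loop
   vertex 1.8 1.6 1.7
   vertex 0.6 0.3 4.6
   vertex 0.9 3.1 0.1
  endloop
 endfacet
 facet normal -0.311 -0.812 -0.493
  outer loop
   vertex 1.8 1.6 1.7
   vertex 4.0 1.0 1.3
   vertex 0.6 0.3 4.6
  endloop
 endfacet
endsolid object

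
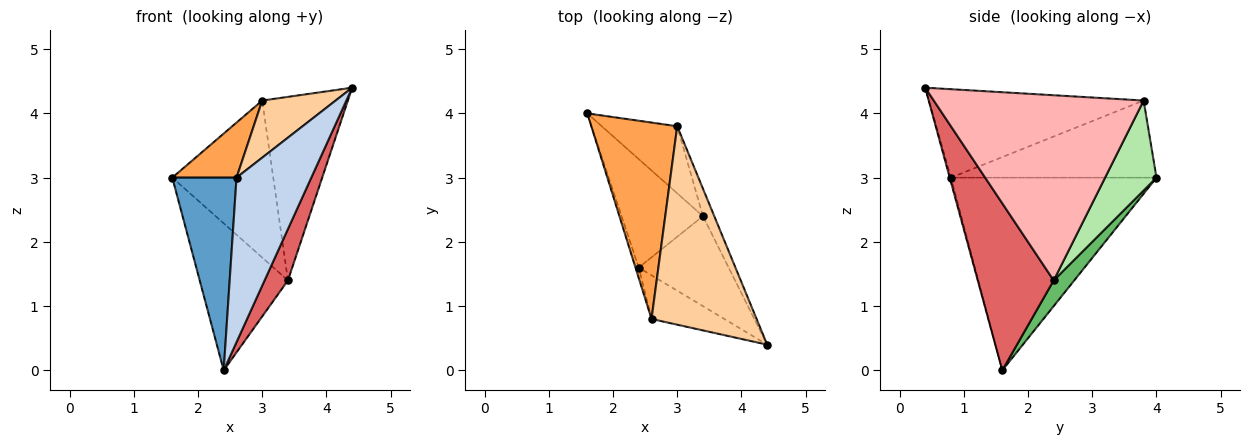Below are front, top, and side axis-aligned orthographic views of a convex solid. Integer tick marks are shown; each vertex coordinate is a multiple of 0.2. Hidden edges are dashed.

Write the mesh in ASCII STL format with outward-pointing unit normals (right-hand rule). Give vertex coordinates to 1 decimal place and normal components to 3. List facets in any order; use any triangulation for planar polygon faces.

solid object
 facet normal -0.954 -0.298 -0.016
  outer loop
   vertex 2.6 0.8 3.0
   vertex 1.6 4.0 3.0
   vertex 2.4 1.6 0.0
  endloop
 endfacet
 facet normal -0.015 -0.966 -0.257
  outer loop
   vertex 2.6 0.8 3.0
   vertex 2.4 1.6 0.0
   vertex 4.4 0.4 4.4
  endloop
 endfacet
 facet normal -0.654 -0.204 0.729
  outer loop
   vertex 2.6 0.8 3.0
   vertex 3.0 3.8 4.2
   vertex 1.6 4.0 3.0
  endloop
 endfacet
 facet normal -0.629 -0.215 0.747
  outer loop
   vertex 2.6 0.8 3.0
   vertex 4.4 0.4 4.4
   vertex 3.0 3.8 4.2
  endloop
 endfacet
 facet normal 0.184 0.791 -0.584
  outer loop
   vertex 3.4 2.4 1.4
   vertex 2.4 1.6 0.0
   vertex 1.6 4.0 3.0
  endloop
 endfacet
 facet normal 0.424 0.833 -0.356
  outer loop
   vertex 3.4 2.4 1.4
   vertex 1.6 4.0 3.0
   vertex 3.0 3.8 4.2
  endloop
 endfacet
 facet normal 0.850 -0.261 -0.458
  outer loop
   vertex 3.4 2.4 1.4
   vertex 4.4 0.4 4.4
   vertex 2.4 1.6 0.0
  endloop
 endfacet
 facet normal 0.924 0.377 -0.057
  outer loop
   vertex 3.4 2.4 1.4
   vertex 3.0 3.8 4.2
   vertex 4.4 0.4 4.4
  endloop
 endfacet
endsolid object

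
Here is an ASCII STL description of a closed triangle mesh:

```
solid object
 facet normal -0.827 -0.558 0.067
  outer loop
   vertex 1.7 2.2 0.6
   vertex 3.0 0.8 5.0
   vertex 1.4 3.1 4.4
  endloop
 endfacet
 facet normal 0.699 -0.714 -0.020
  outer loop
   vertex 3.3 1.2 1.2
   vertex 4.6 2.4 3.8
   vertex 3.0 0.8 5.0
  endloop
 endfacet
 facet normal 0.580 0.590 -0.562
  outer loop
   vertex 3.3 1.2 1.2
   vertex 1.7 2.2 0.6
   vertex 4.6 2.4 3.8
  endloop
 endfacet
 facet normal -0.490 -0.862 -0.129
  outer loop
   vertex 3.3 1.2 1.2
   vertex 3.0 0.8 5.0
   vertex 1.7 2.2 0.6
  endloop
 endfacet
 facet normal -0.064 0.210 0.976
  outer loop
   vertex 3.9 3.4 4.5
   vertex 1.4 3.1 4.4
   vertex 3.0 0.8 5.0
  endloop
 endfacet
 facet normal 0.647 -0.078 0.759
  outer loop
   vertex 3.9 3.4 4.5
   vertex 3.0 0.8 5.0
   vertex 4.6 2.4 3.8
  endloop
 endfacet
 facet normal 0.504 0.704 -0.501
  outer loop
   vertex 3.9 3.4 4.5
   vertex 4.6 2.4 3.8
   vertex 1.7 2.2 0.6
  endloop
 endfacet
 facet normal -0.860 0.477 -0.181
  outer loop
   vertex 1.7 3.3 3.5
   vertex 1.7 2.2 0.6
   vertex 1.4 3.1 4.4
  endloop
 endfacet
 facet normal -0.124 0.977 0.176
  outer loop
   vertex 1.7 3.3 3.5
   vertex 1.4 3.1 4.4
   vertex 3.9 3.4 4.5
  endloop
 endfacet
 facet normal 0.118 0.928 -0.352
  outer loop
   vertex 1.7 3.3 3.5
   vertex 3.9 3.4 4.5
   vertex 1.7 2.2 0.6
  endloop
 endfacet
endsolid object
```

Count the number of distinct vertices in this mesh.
7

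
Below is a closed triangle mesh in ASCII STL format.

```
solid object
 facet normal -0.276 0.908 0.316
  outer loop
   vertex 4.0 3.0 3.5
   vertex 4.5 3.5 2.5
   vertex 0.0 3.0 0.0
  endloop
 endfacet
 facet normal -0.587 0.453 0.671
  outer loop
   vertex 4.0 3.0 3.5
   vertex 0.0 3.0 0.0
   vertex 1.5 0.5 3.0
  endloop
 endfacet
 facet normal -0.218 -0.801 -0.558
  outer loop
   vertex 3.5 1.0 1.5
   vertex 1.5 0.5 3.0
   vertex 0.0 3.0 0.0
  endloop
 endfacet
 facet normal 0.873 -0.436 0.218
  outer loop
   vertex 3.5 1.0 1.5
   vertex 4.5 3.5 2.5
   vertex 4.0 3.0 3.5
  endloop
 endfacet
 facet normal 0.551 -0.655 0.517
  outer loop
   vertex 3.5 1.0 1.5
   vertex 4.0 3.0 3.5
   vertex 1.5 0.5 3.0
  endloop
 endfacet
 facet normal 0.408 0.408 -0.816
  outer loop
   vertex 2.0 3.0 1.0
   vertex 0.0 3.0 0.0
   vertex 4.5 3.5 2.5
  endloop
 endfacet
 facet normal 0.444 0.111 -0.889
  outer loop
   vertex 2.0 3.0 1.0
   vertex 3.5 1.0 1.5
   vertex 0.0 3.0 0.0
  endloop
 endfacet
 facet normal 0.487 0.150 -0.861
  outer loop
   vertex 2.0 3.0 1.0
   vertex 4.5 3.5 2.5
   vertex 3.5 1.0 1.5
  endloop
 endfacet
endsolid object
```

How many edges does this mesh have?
12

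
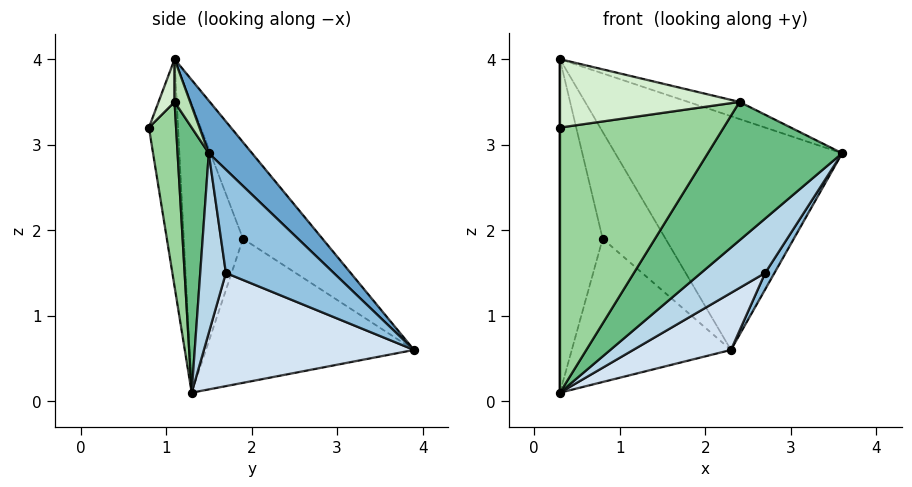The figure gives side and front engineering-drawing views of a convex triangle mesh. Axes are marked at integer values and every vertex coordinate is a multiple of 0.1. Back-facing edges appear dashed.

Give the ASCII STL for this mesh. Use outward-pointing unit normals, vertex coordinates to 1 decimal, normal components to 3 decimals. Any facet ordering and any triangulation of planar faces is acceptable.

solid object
 facet normal 0.138 0.723 0.677
  outer loop
   vertex 2.3 3.9 0.6
   vertex 0.3 1.1 4.0
   vertex 3.6 1.5 2.9
  endloop
 endfacet
 facet normal 0.834 -0.072 -0.547
  outer loop
   vertex 2.7 1.7 1.5
   vertex 2.3 3.9 0.6
   vertex 3.6 1.5 2.9
  endloop
 endfacet
 facet normal 0.348 -0.870 -0.348
  outer loop
   vertex 2.7 1.7 1.5
   vertex 3.6 1.5 2.9
   vertex 0.3 1.3 0.1
  endloop
 endfacet
 facet normal 0.519 -0.241 -0.820
  outer loop
   vertex 2.7 1.7 1.5
   vertex 0.3 1.3 0.1
   vertex 2.3 3.9 0.6
  endloop
 endfacet
 facet normal -1.000 0.000 0.000
  outer loop
   vertex 0.3 0.8 3.2
   vertex 0.3 1.1 4.0
   vertex 0.3 1.3 0.1
  endloop
 endfacet
 facet normal -0.783 0.620 0.050
  outer loop
   vertex 0.8 1.9 1.9
   vertex 0.3 1.1 4.0
   vertex 2.3 3.9 0.6
  endloop
 endfacet
 facet normal -0.810 0.585 0.030
  outer loop
   vertex 0.8 1.9 1.9
   vertex 0.3 1.3 0.1
   vertex 0.3 1.1 4.0
  endloop
 endfacet
 facet normal -0.794 0.607 0.018
  outer loop
   vertex 0.8 1.9 1.9
   vertex 2.3 3.9 0.6
   vertex 0.3 1.3 0.1
  endloop
 endfacet
 facet normal 0.222 -0.956 -0.193
  outer loop
   vertex 2.4 1.1 3.5
   vertex 0.3 1.3 0.1
   vertex 3.6 1.5 2.9
  endloop
 endfacet
 facet normal 0.162 -0.974 -0.157
  outer loop
   vertex 2.4 1.1 3.5
   vertex 0.3 0.8 3.2
   vertex 0.3 1.3 0.1
  endloop
 endfacet
 facet normal 0.184 0.607 0.773
  outer loop
   vertex 2.4 1.1 3.5
   vertex 3.6 1.5 2.9
   vertex 0.3 1.1 4.0
  endloop
 endfacet
 facet normal 0.083 -0.933 0.350
  outer loop
   vertex 2.4 1.1 3.5
   vertex 0.3 1.1 4.0
   vertex 0.3 0.8 3.2
  endloop
 endfacet
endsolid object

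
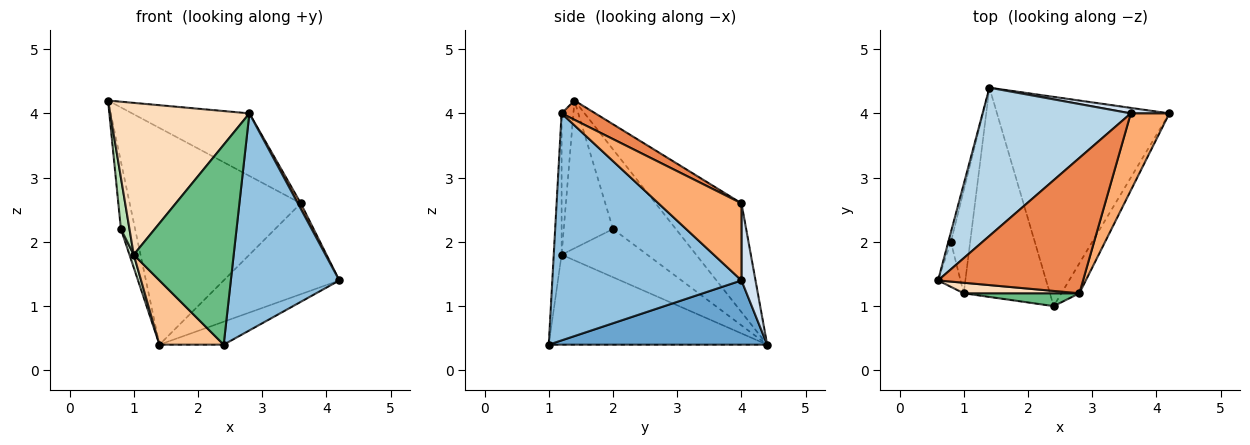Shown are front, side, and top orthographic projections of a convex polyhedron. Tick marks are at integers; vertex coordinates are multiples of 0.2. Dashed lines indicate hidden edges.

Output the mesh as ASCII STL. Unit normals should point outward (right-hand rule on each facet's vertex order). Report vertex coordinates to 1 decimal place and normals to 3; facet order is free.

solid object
 facet normal 0.347 0.102 -0.932
  outer loop
   vertex 2.4 1.0 0.4
   vertex 1.4 4.4 0.4
   vertex 4.2 4.0 1.4
  endloop
 endfacet
 facet normal 0.865 -0.496 -0.069
  outer loop
   vertex 2.8 1.2 4.0
   vertex 2.4 1.0 0.4
   vertex 4.2 4.0 1.4
  endloop
 endfacet
 facet normal -0.383 0.763 0.521
  outer loop
   vertex 3.6 4.0 2.6
   vertex 1.4 4.4 0.4
   vertex 0.6 1.4 4.2
  endloop
 endfacet
 facet normal 0.120 0.991 0.060
  outer loop
   vertex 3.6 4.0 2.6
   vertex 4.2 4.0 1.4
   vertex 1.4 4.4 0.4
  endloop
 endfacet
 facet normal 0.120 0.416 0.901
  outer loop
   vertex 3.6 4.0 2.6
   vertex 0.6 1.4 4.2
   vertex 2.8 1.2 4.0
  endloop
 endfacet
 facet normal 0.894 -0.032 0.447
  outer loop
   vertex 3.6 4.0 2.6
   vertex 2.8 1.2 4.0
   vertex 4.2 4.0 1.4
  endloop
 endfacet
 facet normal -0.706 -0.208 -0.677
  outer loop
   vertex 1.0 1.2 1.8
   vertex 1.4 4.4 0.4
   vertex 2.4 1.0 0.4
  endloop
 endfacet
 facet normal -0.084 -0.994 0.069
  outer loop
   vertex 1.0 1.2 1.8
   vertex 2.8 1.2 4.0
   vertex 0.6 1.4 4.2
  endloop
 endfacet
 facet normal -0.078 -0.995 0.064
  outer loop
   vertex 1.0 1.2 1.8
   vertex 2.4 1.0 0.4
   vertex 2.8 1.2 4.0
  endloop
 endfacet
 facet normal -0.975 0.220 -0.031
  outer loop
   vertex 0.8 2.0 2.2
   vertex 0.6 1.4 4.2
   vertex 1.4 4.4 0.4
  endloop
 endfacet
 facet normal -0.974 -0.169 -0.148
  outer loop
   vertex 0.8 2.0 2.2
   vertex 1.0 1.2 1.8
   vertex 0.6 1.4 4.2
  endloop
 endfacet
 facet normal -0.927 -0.046 -0.371
  outer loop
   vertex 0.8 2.0 2.2
   vertex 1.4 4.4 0.4
   vertex 1.0 1.2 1.8
  endloop
 endfacet
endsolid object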